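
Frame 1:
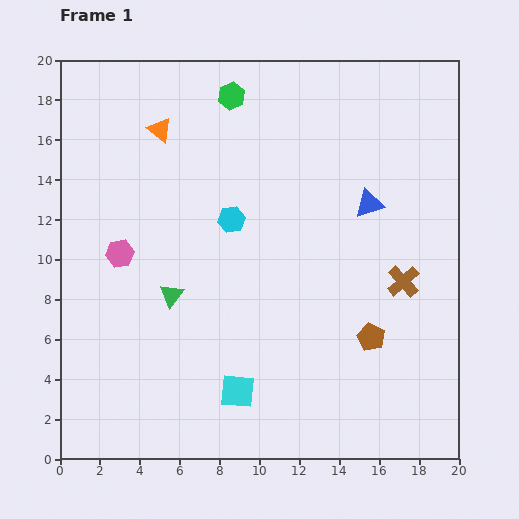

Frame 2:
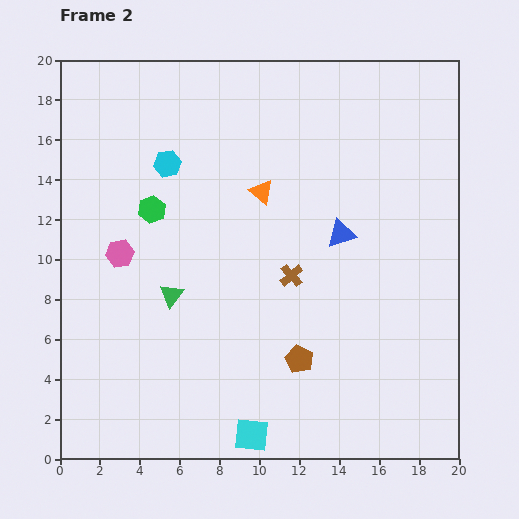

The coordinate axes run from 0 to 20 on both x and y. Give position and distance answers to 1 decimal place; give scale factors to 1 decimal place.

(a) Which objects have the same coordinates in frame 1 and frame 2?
the green triangle, the pink hexagon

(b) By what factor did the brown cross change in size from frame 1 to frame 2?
0.7×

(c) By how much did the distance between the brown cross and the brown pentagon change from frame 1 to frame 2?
+1.0

Distance in frame 1: 3.2. Distance in frame 2: 4.2.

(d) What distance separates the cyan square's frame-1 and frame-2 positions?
2.3

The cyan square moved from (8.9, 3.4) to (9.6, 1.2), a distance of √(0.7² + 2.2²) ≈ 2.3.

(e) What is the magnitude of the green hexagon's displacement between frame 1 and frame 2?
7.0

The green hexagon moved from (8.6, 18.2) to (4.6, 12.5), a distance of √(4.0² + 5.7²) ≈ 7.0.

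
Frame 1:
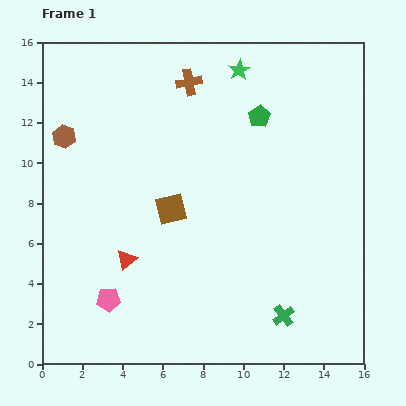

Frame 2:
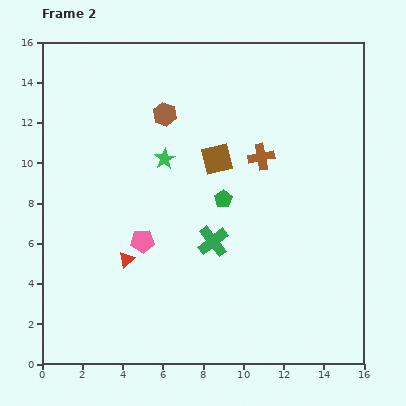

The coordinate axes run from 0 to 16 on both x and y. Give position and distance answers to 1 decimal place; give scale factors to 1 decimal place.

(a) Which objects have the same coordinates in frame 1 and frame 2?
the red triangle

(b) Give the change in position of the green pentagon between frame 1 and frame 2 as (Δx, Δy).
(-1.8, -4.1)

The green pentagon was at (10.8, 12.3) in frame 1 and (9.0, 8.2) in frame 2.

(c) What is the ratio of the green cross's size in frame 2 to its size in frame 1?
1.4×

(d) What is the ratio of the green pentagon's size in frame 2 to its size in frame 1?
0.8×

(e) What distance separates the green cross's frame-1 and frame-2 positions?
5.1

The green cross moved from (12.0, 2.4) to (8.5, 6.1), a distance of √(3.5² + 3.7²) ≈ 5.1.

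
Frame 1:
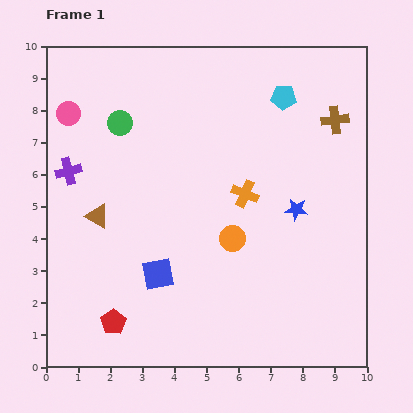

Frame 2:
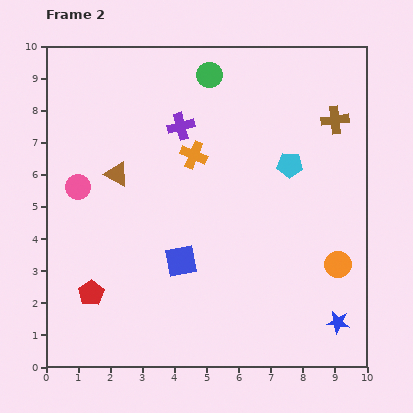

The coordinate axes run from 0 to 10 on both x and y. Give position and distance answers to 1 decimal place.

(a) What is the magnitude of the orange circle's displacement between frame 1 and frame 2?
3.4

The orange circle moved from (5.8, 4.0) to (9.1, 3.2), a distance of √(3.3² + 0.8²) ≈ 3.4.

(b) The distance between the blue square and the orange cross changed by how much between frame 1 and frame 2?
-0.4

Distance in frame 1: 3.7. Distance in frame 2: 3.3.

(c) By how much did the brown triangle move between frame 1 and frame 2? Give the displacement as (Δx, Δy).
(0.6, 1.3)

The brown triangle was at (1.6, 4.7) in frame 1 and (2.2, 6.0) in frame 2.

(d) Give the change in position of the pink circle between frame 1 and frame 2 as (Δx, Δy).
(0.3, -2.3)

The pink circle was at (0.7, 7.9) in frame 1 and (1.0, 5.6) in frame 2.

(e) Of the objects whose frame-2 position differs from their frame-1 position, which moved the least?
the blue square

(moved 0.8)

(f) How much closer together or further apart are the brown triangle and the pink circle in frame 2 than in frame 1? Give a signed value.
-2.0

Distance in frame 1: 3.3. Distance in frame 2: 1.3.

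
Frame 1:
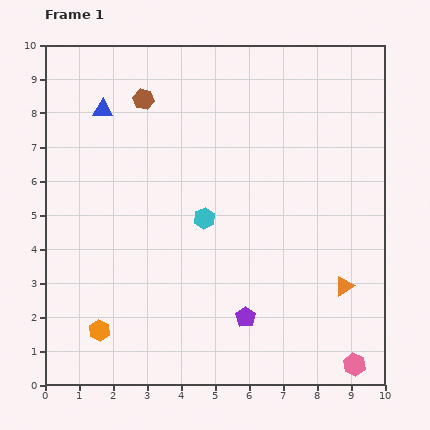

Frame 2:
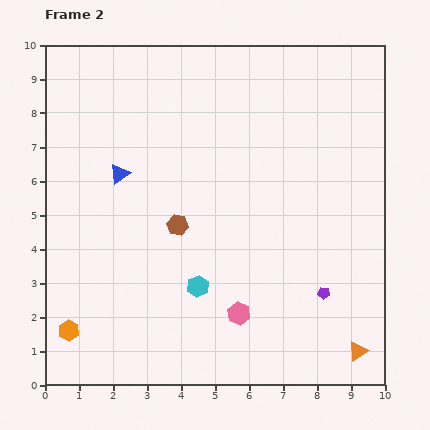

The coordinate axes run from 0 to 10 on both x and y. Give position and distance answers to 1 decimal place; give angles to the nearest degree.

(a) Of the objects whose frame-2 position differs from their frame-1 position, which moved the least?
the orange hexagon

(moved 0.9)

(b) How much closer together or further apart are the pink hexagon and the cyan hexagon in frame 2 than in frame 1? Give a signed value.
-4.8

Distance in frame 1: 6.2. Distance in frame 2: 1.4.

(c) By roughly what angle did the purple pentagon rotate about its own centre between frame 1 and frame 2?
28° counter-clockwise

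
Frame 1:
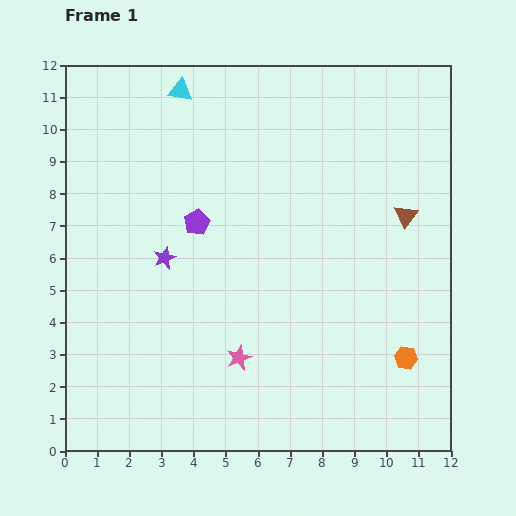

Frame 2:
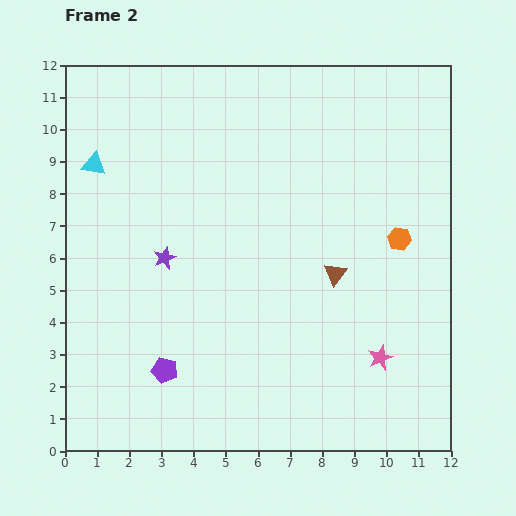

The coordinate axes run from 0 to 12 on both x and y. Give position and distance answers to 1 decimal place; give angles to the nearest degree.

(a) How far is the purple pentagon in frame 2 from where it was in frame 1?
4.7

The purple pentagon moved from (4.1, 7.1) to (3.1, 2.5), a distance of √(1.0² + 4.6²) ≈ 4.7.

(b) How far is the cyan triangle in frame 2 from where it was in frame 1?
3.5

The cyan triangle moved from (3.6, 11.2) to (0.9, 8.9), a distance of √(2.7² + 2.3²) ≈ 3.5.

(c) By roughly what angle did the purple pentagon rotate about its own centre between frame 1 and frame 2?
29° counter-clockwise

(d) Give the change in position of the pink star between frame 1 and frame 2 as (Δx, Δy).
(4.4, 0.0)

The pink star was at (5.4, 2.9) in frame 1 and (9.8, 2.9) in frame 2.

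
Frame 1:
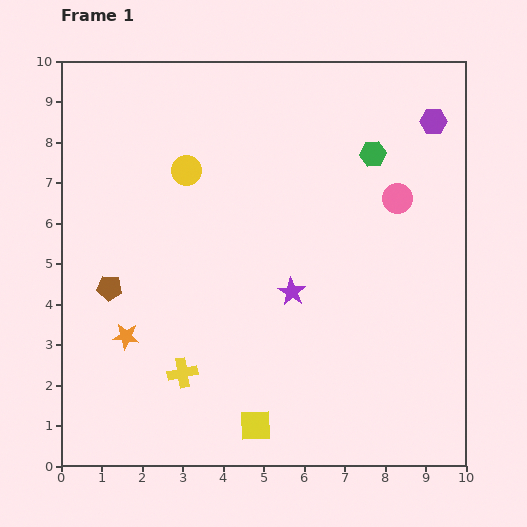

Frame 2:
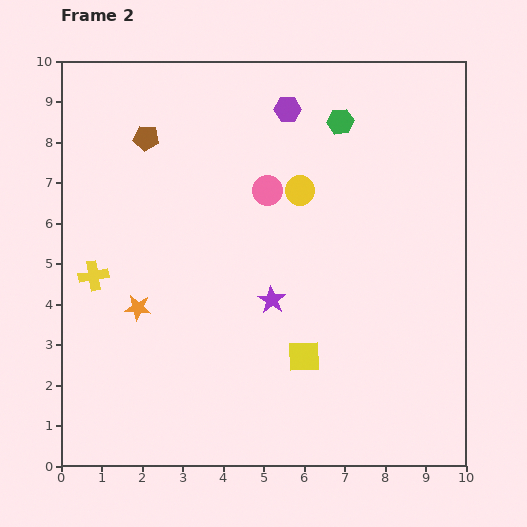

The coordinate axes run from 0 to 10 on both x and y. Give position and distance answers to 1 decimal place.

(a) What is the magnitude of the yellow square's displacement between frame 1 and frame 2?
2.1

The yellow square moved from (4.8, 1.0) to (6.0, 2.7), a distance of √(1.2² + 1.7²) ≈ 2.1.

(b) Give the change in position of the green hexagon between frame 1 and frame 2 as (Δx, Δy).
(-0.8, 0.8)

The green hexagon was at (7.7, 7.7) in frame 1 and (6.9, 8.5) in frame 2.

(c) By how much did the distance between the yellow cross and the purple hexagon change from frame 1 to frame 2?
-2.5

Distance in frame 1: 8.8. Distance in frame 2: 6.3.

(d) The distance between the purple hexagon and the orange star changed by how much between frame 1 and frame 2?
-3.2

Distance in frame 1: 9.3. Distance in frame 2: 6.1.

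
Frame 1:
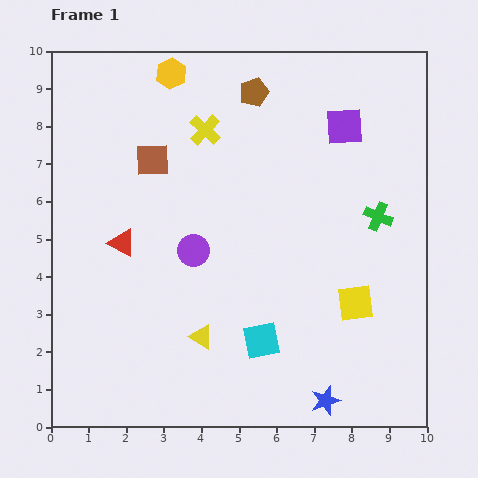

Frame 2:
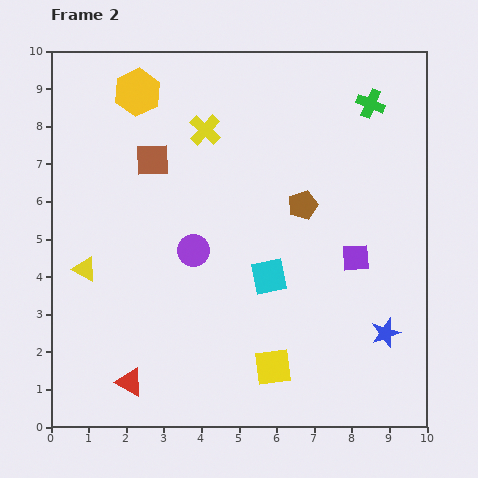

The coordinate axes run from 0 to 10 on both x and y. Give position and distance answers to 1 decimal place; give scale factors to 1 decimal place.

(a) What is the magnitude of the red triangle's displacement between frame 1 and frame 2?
3.7

The red triangle moved from (1.9, 4.9) to (2.1, 1.2), a distance of √(0.2² + 3.7²) ≈ 3.7.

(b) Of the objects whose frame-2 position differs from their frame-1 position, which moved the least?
the yellow hexagon

(moved 1.0)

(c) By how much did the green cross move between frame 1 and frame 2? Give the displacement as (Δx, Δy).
(-0.2, 3.0)

The green cross was at (8.7, 5.6) in frame 1 and (8.5, 8.6) in frame 2.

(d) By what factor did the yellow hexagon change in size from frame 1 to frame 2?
1.5×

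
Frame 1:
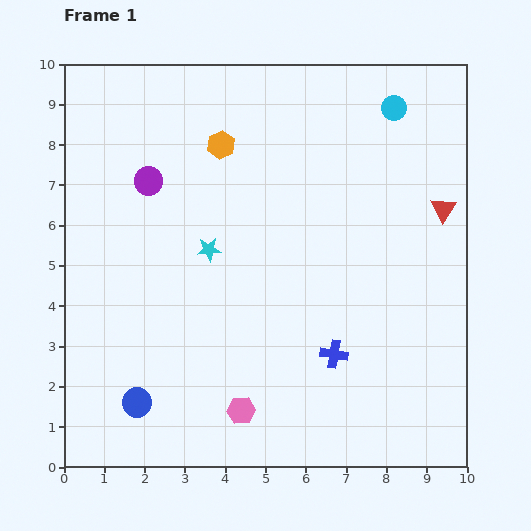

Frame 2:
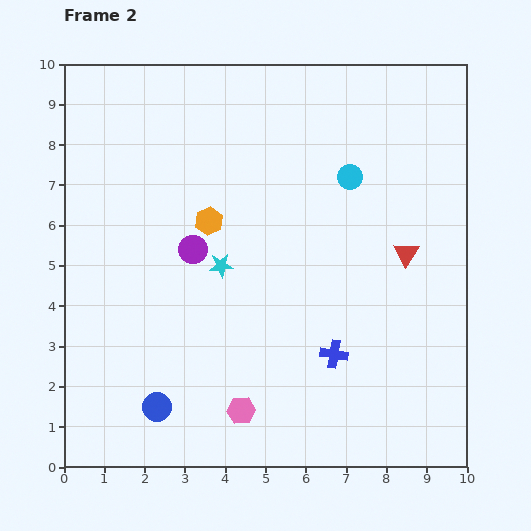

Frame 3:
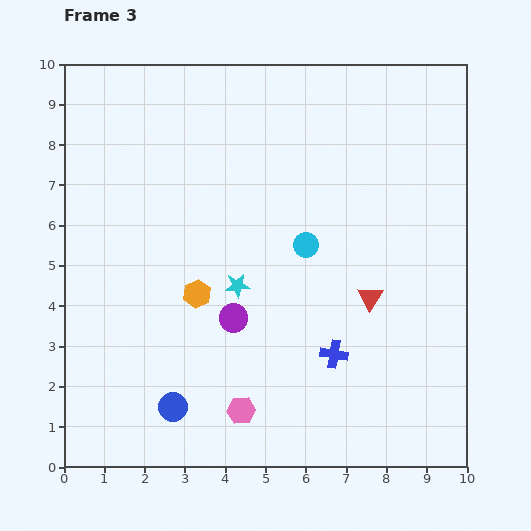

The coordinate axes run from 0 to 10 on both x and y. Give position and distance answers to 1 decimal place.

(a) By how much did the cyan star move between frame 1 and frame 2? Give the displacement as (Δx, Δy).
(0.3, -0.4)

The cyan star was at (3.6, 5.4) in frame 1 and (3.9, 5.0) in frame 2.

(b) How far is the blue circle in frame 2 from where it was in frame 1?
0.5

The blue circle moved from (1.8, 1.6) to (2.3, 1.5), a distance of √(0.5² + 0.1²) ≈ 0.5.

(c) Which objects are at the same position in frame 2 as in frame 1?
the blue cross, the pink hexagon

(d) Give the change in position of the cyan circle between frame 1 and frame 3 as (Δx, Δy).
(-2.2, -3.4)

The cyan circle was at (8.2, 8.9) in frame 1 and (6.0, 5.5) in frame 3.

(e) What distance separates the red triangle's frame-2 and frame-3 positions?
1.4

The red triangle moved from (8.5, 5.3) to (7.6, 4.2), a distance of √(0.9² + 1.1²) ≈ 1.4.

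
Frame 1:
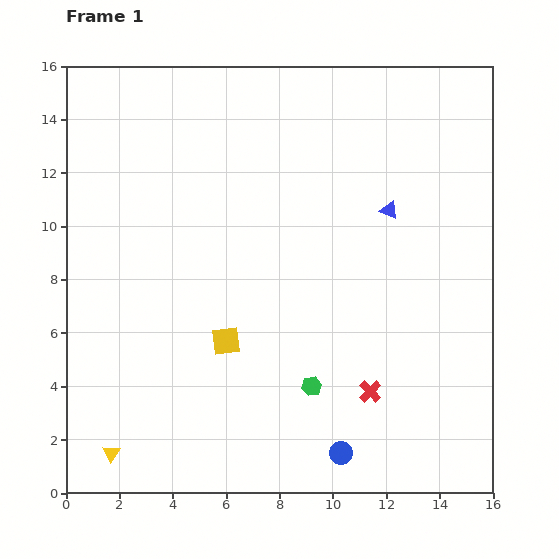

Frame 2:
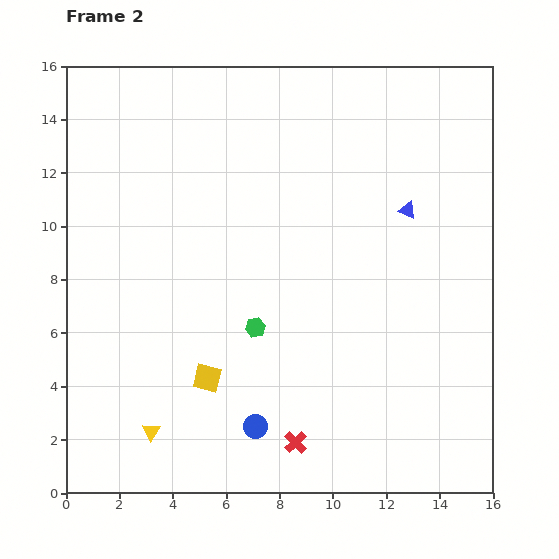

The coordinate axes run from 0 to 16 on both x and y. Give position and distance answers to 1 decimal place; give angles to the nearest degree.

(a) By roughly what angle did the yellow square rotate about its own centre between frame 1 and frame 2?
21° clockwise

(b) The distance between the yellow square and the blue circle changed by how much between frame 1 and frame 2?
-3.5

Distance in frame 1: 6.0. Distance in frame 2: 2.5.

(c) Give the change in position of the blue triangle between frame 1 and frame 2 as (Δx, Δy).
(0.7, 0.0)

The blue triangle was at (12.1, 10.6) in frame 1 and (12.8, 10.6) in frame 2.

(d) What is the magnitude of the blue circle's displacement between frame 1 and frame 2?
3.4

The blue circle moved from (10.3, 1.5) to (7.1, 2.5), a distance of √(3.2² + 1.0²) ≈ 3.4.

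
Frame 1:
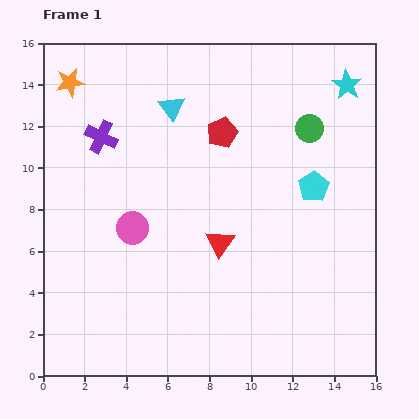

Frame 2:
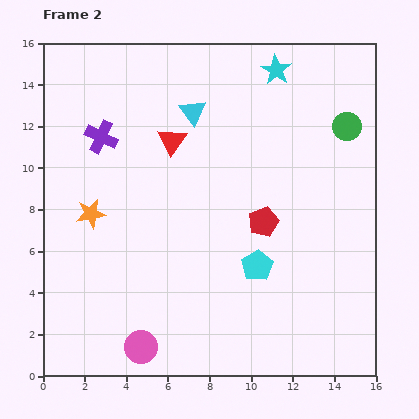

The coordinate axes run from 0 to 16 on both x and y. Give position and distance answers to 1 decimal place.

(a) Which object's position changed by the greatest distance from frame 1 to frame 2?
the orange star

(moved 6.4; next 5.7)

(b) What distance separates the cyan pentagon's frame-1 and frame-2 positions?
4.7

The cyan pentagon moved from (13.0, 9.1) to (10.3, 5.3), a distance of √(2.7² + 3.8²) ≈ 4.7.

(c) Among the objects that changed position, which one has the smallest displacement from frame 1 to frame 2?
the cyan triangle

(moved 1.0)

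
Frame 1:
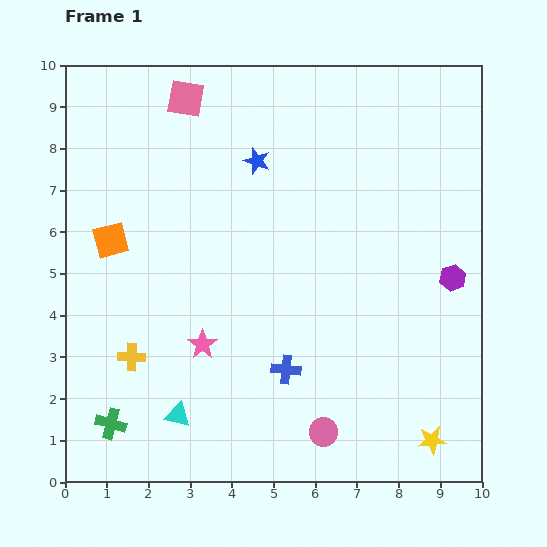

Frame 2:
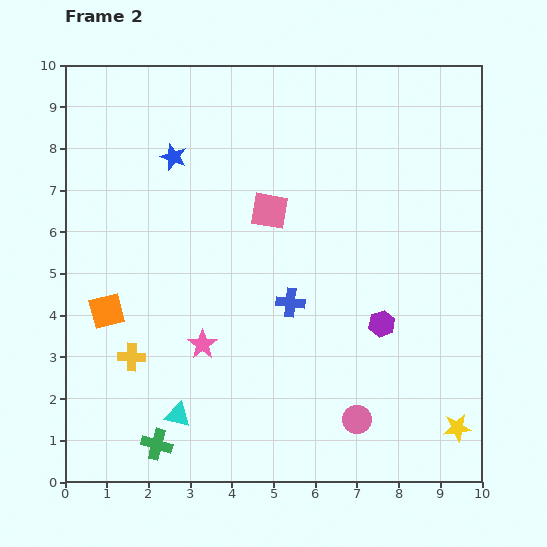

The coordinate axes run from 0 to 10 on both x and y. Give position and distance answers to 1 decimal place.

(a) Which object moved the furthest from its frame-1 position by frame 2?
the pink square

(moved 3.4; next 2.0)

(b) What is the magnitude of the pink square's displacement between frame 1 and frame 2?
3.4

The pink square moved from (2.9, 9.2) to (4.9, 6.5), a distance of √(2.0² + 2.7²) ≈ 3.4.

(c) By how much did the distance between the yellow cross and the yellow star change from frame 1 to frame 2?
+0.5

Distance in frame 1: 7.5. Distance in frame 2: 8.0.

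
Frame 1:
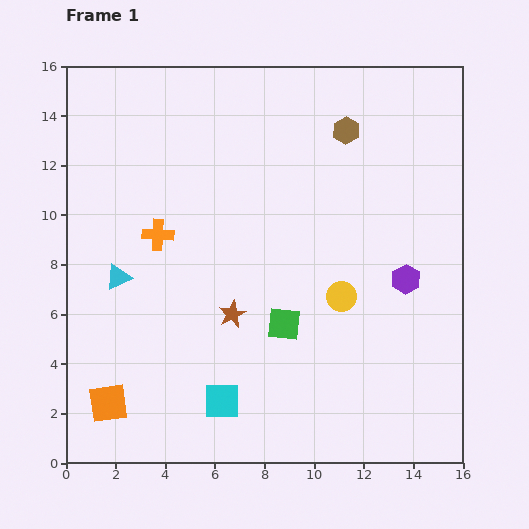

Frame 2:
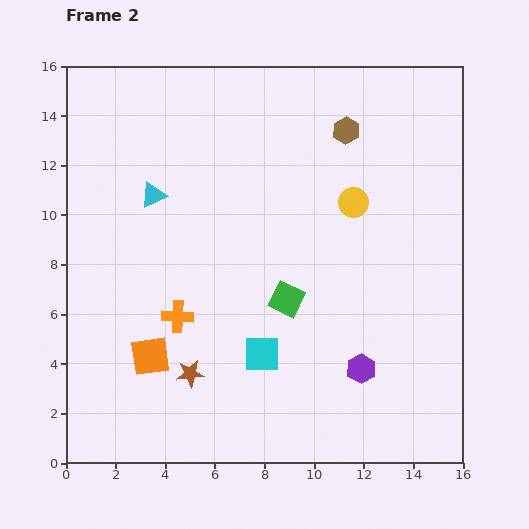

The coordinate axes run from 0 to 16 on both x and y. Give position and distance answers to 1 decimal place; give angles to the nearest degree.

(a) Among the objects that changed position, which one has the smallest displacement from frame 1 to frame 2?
the green square

(moved 1.0)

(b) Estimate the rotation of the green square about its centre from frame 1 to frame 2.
20° clockwise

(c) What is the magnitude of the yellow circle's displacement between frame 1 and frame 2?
3.8

The yellow circle moved from (11.1, 6.7) to (11.6, 10.5), a distance of √(0.5² + 3.8²) ≈ 3.8.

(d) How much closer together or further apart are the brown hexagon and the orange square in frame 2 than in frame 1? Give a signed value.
-2.5

Distance in frame 1: 14.6. Distance in frame 2: 12.1.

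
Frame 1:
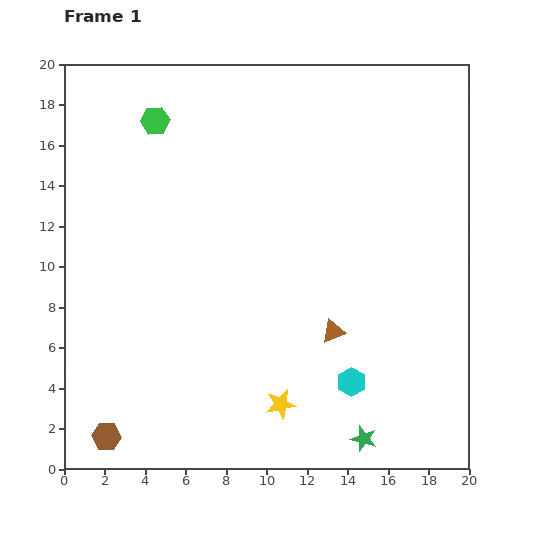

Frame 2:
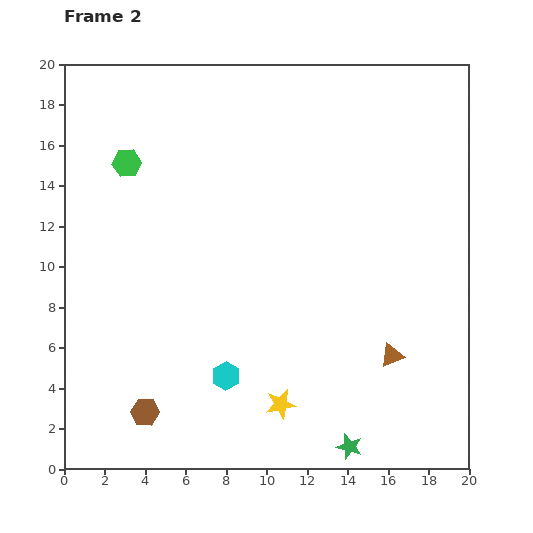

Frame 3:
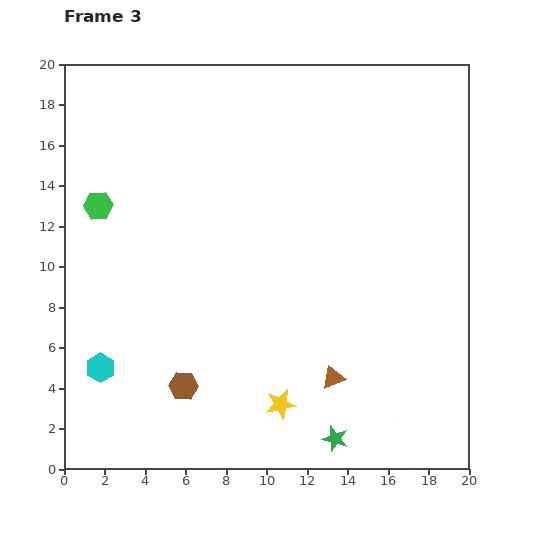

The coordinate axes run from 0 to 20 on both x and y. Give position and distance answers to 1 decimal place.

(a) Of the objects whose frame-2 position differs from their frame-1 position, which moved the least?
the green star

(moved 0.8)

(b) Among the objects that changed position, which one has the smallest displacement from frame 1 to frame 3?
the green star

(moved 1.4)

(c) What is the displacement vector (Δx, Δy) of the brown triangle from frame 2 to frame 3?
(-2.9, -1.1)

The brown triangle was at (16.2, 5.6) in frame 2 and (13.3, 4.5) in frame 3.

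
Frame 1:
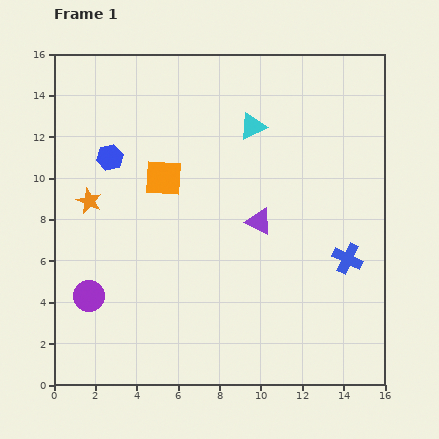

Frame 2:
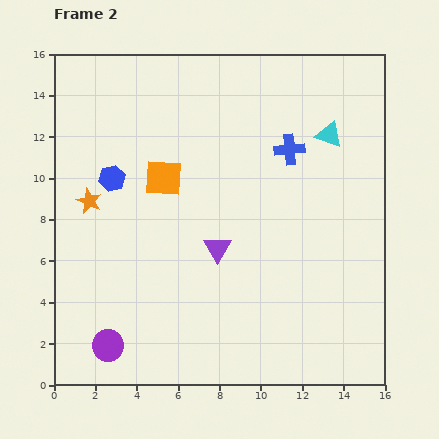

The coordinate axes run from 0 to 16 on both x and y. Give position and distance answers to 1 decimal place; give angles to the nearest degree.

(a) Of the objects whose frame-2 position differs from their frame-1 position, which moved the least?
the blue hexagon

(moved 1.0)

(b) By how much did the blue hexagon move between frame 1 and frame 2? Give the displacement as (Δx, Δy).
(0.1, -1.0)

The blue hexagon was at (2.7, 11.0) in frame 1 and (2.8, 10.0) in frame 2.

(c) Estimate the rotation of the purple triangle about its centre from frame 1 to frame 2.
33° clockwise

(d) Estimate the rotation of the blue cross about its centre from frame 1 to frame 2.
32° counter-clockwise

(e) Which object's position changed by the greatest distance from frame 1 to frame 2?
the blue cross

(moved 6.0; next 3.7)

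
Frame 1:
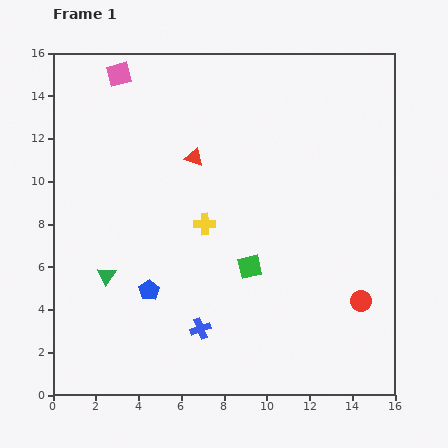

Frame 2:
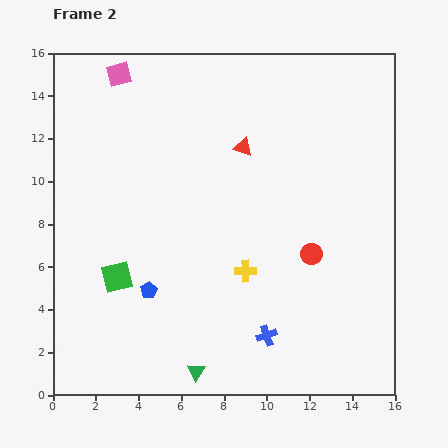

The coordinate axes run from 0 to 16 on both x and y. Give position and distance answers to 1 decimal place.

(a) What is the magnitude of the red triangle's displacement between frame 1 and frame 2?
2.4

The red triangle moved from (6.6, 11.1) to (8.9, 11.6), a distance of √(2.3² + 0.5²) ≈ 2.4.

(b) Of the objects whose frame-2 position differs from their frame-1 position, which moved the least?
the red triangle

(moved 2.4)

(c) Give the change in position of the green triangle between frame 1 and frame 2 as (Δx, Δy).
(4.2, -4.5)

The green triangle was at (2.5, 5.6) in frame 1 and (6.7, 1.1) in frame 2.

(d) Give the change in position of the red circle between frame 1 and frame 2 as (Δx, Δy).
(-2.3, 2.2)

The red circle was at (14.4, 4.4) in frame 1 and (12.1, 6.6) in frame 2.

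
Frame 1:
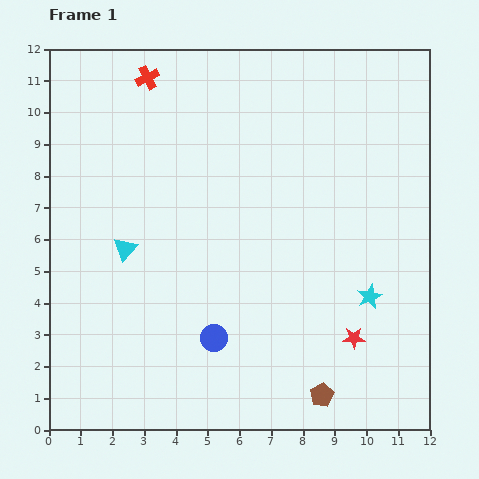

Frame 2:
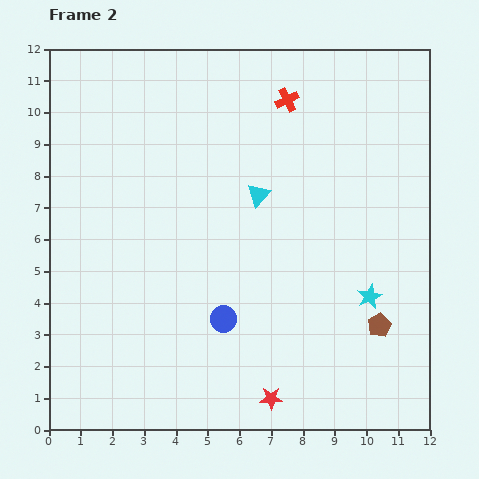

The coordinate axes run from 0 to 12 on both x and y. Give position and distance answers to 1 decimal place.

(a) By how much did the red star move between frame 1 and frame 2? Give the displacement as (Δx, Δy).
(-2.6, -1.9)

The red star was at (9.6, 2.9) in frame 1 and (7.0, 1.0) in frame 2.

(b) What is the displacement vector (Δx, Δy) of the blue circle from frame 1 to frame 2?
(0.3, 0.6)

The blue circle was at (5.2, 2.9) in frame 1 and (5.5, 3.5) in frame 2.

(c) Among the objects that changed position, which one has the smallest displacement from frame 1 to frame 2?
the blue circle

(moved 0.7)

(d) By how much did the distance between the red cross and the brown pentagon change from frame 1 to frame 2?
-3.7

Distance in frame 1: 11.4. Distance in frame 2: 7.7.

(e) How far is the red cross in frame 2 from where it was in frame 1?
4.5

The red cross moved from (3.1, 11.1) to (7.5, 10.4), a distance of √(4.4² + 0.7²) ≈ 4.5.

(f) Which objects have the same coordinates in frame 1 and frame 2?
the cyan star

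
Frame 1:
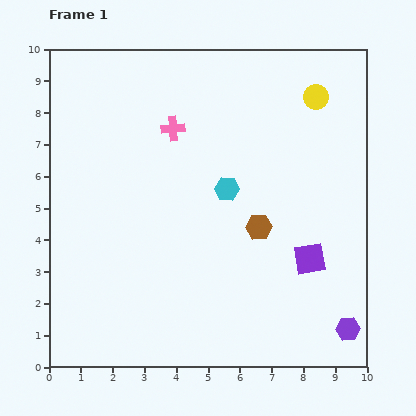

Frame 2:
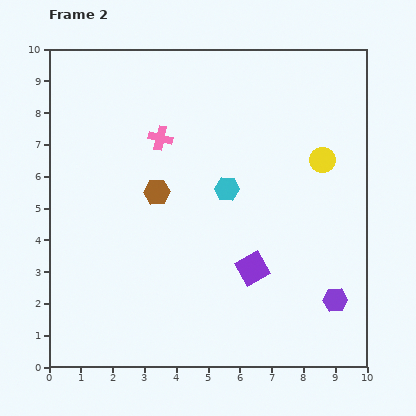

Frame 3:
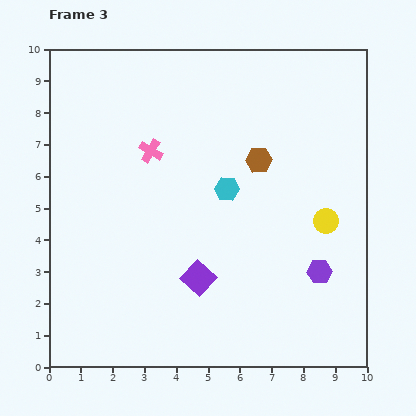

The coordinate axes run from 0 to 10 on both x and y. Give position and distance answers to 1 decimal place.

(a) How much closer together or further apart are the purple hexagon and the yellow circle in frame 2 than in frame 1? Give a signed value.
-3.0

Distance in frame 1: 7.4. Distance in frame 2: 4.4.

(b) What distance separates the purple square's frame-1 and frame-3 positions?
3.6

The purple square moved from (8.2, 3.4) to (4.7, 2.8), a distance of √(3.5² + 0.6²) ≈ 3.6.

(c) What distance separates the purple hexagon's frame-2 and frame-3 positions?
1.0

The purple hexagon moved from (9.0, 2.1) to (8.5, 3.0), a distance of √(0.5² + 0.9²) ≈ 1.0.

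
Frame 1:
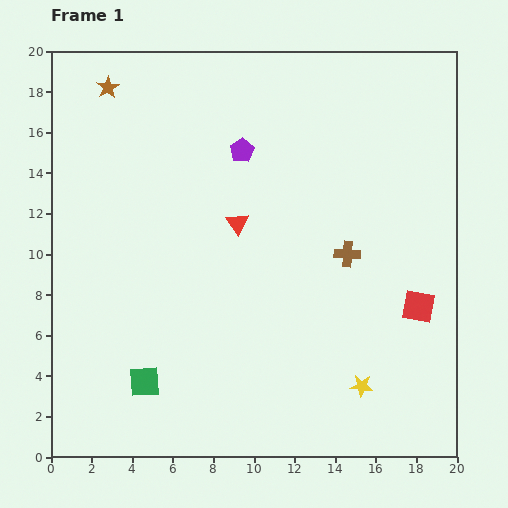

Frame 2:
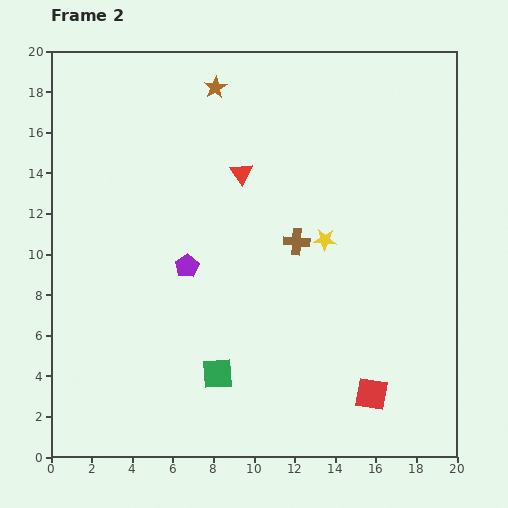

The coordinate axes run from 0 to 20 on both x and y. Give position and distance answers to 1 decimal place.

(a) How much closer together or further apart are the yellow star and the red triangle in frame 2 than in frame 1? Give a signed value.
-4.8

Distance in frame 1: 10.1. Distance in frame 2: 5.3.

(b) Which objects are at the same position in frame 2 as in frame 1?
none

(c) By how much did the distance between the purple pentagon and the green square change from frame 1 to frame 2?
-6.9

Distance in frame 1: 12.4. Distance in frame 2: 5.5.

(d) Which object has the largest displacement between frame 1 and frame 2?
the yellow star

(moved 7.4; next 6.3)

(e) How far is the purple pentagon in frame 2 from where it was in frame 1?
6.3

The purple pentagon moved from (9.4, 15.1) to (6.7, 9.4), a distance of √(2.7² + 5.7²) ≈ 6.3.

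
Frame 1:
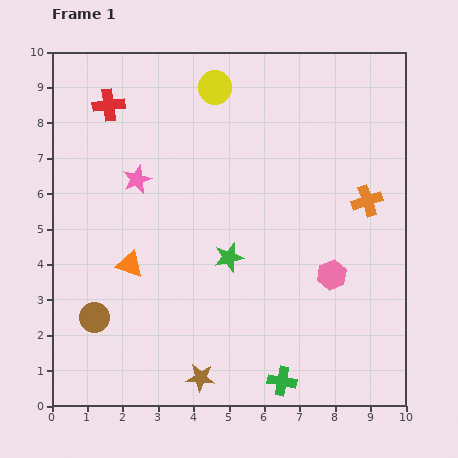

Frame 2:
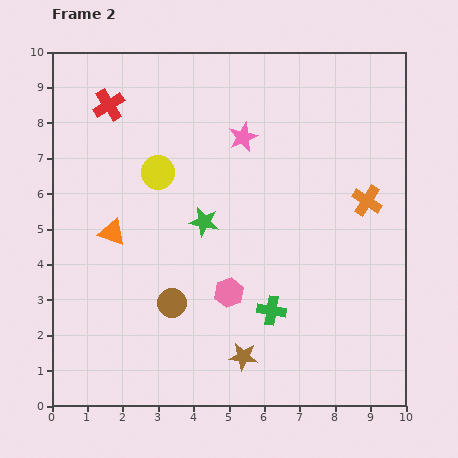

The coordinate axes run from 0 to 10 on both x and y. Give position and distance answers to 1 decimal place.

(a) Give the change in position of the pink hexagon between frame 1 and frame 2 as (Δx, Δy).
(-2.9, -0.5)

The pink hexagon was at (7.9, 3.7) in frame 1 and (5.0, 3.2) in frame 2.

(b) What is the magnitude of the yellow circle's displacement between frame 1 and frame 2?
2.9

The yellow circle moved from (4.6, 9.0) to (3.0, 6.6), a distance of √(1.6² + 2.4²) ≈ 2.9.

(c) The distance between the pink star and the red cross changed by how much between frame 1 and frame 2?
+1.7

Distance in frame 1: 2.2. Distance in frame 2: 3.9.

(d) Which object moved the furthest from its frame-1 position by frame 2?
the pink star

(moved 3.2; next 2.9)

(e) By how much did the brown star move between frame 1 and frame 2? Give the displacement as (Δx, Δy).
(1.2, 0.6)

The brown star was at (4.2, 0.8) in frame 1 and (5.4, 1.4) in frame 2.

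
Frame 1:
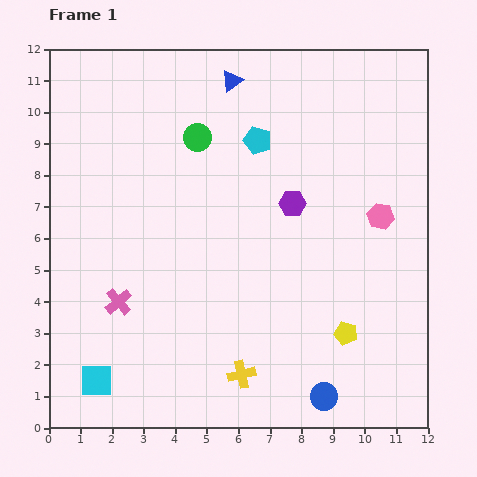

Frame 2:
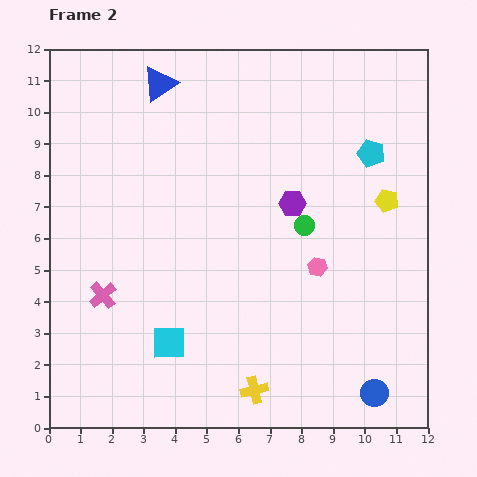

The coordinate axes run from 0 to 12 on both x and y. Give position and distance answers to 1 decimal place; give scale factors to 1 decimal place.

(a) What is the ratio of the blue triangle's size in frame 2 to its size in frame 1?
1.6×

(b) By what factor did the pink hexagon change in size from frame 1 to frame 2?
0.7×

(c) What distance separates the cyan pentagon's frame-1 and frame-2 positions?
3.6

The cyan pentagon moved from (6.6, 9.1) to (10.2, 8.7), a distance of √(3.6² + 0.4²) ≈ 3.6.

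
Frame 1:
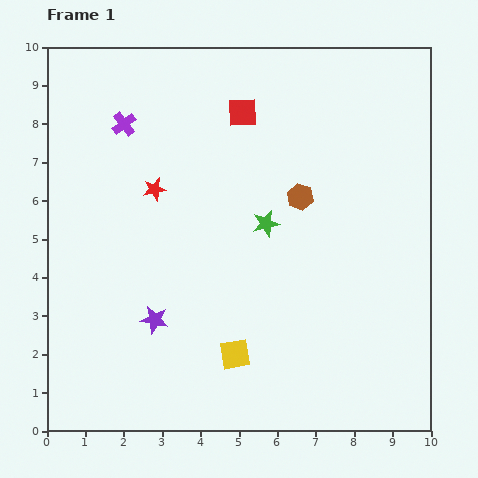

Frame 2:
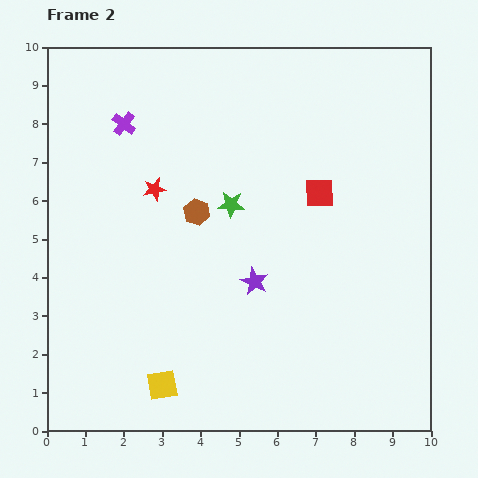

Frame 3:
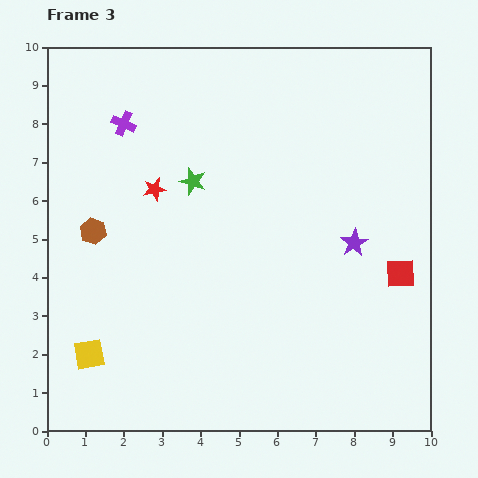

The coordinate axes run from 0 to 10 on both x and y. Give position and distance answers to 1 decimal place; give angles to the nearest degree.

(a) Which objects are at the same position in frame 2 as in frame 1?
the purple cross, the red star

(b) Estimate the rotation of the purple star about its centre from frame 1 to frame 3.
31° clockwise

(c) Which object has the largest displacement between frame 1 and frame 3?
the red square

(moved 5.9; next 5.6)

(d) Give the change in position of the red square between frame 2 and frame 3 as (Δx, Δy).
(2.1, -2.1)

The red square was at (7.1, 6.2) in frame 2 and (9.2, 4.1) in frame 3.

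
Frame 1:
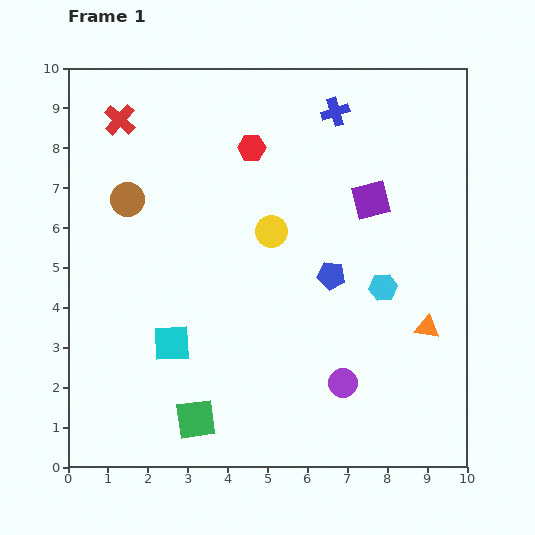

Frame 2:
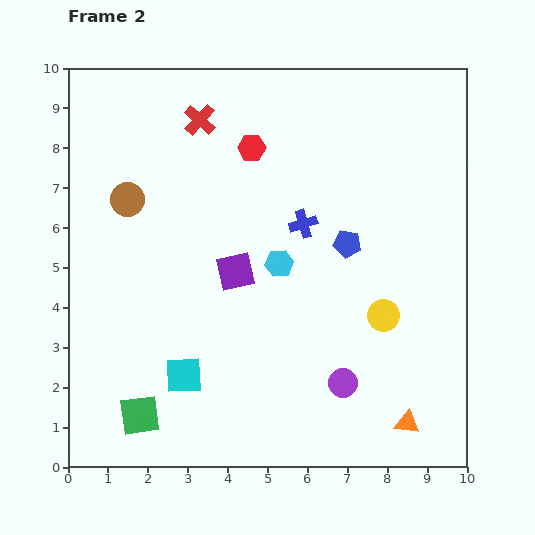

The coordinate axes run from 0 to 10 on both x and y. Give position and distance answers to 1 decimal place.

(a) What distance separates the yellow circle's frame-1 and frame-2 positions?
3.5

The yellow circle moved from (5.1, 5.9) to (7.9, 3.8), a distance of √(2.8² + 2.1²) ≈ 3.5.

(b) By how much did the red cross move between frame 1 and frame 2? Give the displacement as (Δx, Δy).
(2.0, 0.0)

The red cross was at (1.3, 8.7) in frame 1 and (3.3, 8.7) in frame 2.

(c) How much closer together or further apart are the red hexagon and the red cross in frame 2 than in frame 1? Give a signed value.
-1.9

Distance in frame 1: 3.4. Distance in frame 2: 1.5.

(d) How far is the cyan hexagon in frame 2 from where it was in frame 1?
2.7

The cyan hexagon moved from (7.9, 4.5) to (5.3, 5.1), a distance of √(2.6² + 0.6²) ≈ 2.7.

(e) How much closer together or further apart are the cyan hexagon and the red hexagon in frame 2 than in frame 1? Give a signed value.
-1.8

Distance in frame 1: 4.8. Distance in frame 2: 3.0.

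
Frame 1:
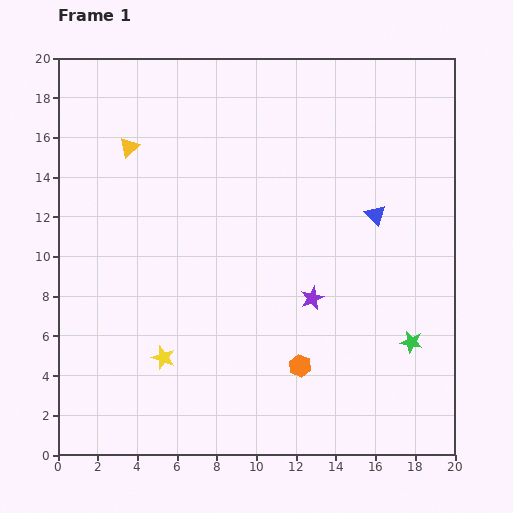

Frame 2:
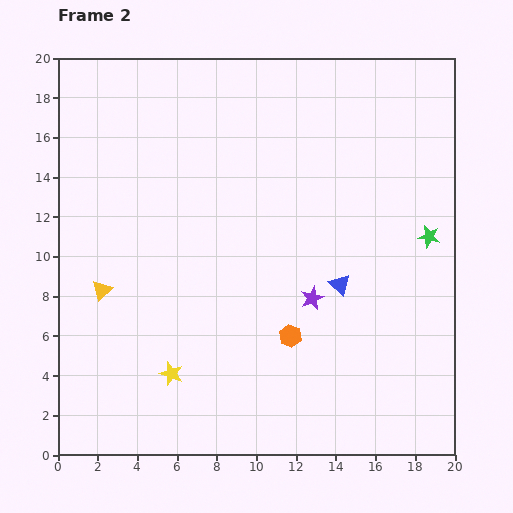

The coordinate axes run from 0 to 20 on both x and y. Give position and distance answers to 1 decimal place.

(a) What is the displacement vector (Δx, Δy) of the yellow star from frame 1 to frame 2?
(0.4, -0.8)

The yellow star was at (5.3, 4.9) in frame 1 and (5.7, 4.1) in frame 2.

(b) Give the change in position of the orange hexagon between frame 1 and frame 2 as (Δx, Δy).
(-0.5, 1.5)

The orange hexagon was at (12.2, 4.5) in frame 1 and (11.7, 6.0) in frame 2.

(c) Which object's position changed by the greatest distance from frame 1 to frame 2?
the yellow triangle

(moved 7.3; next 5.4)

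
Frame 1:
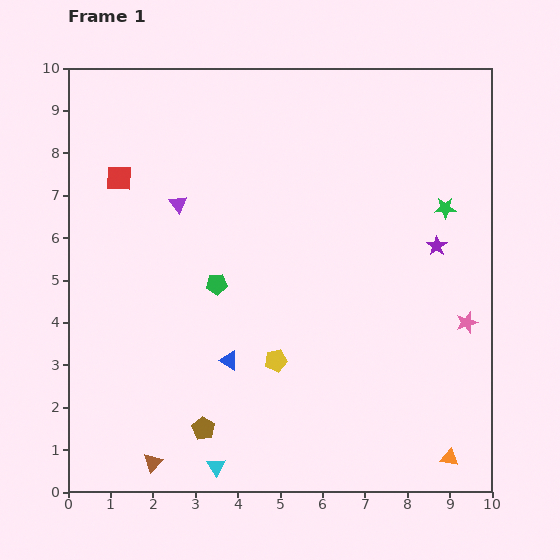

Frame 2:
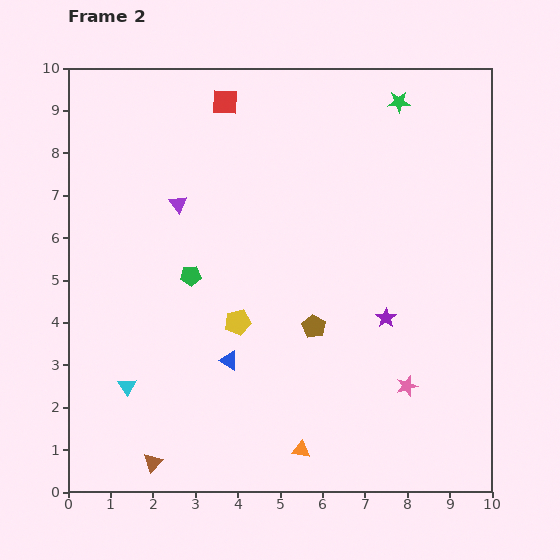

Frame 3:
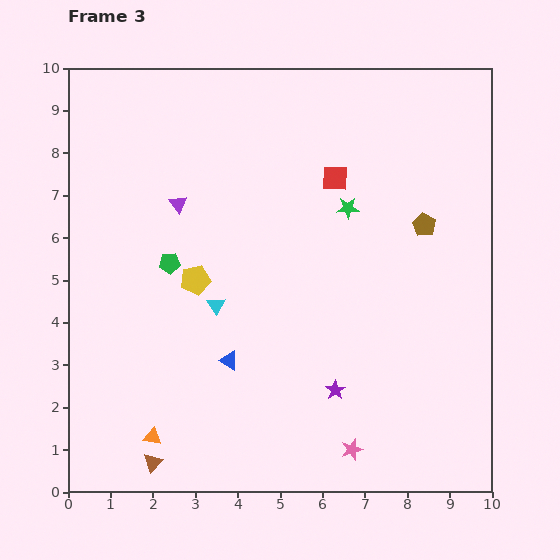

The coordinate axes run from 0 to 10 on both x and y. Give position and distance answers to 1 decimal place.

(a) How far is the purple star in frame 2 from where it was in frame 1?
2.1

The purple star moved from (8.7, 5.8) to (7.5, 4.1), a distance of √(1.2² + 1.7²) ≈ 2.1.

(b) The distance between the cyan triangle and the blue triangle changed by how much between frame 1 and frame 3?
-1.2

Distance in frame 1: 2.5. Distance in frame 3: 1.3.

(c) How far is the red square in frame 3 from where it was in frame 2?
3.2

The red square moved from (3.7, 9.2) to (6.3, 7.4), a distance of √(2.6² + 1.8²) ≈ 3.2.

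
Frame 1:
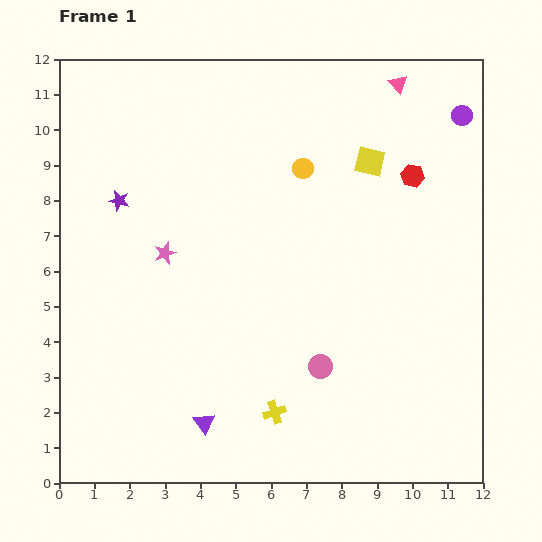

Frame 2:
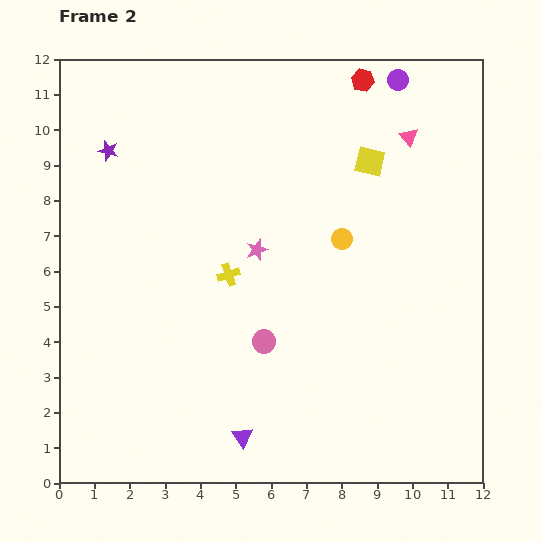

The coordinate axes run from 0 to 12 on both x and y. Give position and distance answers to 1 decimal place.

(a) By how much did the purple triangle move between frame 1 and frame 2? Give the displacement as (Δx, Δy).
(1.1, -0.4)

The purple triangle was at (4.1, 1.7) in frame 1 and (5.2, 1.3) in frame 2.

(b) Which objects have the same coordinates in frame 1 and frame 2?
the yellow square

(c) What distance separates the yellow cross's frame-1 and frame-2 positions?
4.1

The yellow cross moved from (6.1, 2.0) to (4.8, 5.9), a distance of √(1.3² + 3.9²) ≈ 4.1.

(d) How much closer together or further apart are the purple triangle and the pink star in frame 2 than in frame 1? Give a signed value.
+0.4

Distance in frame 1: 4.9. Distance in frame 2: 5.3.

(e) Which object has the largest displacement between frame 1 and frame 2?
the yellow cross

(moved 4.1; next 3.0)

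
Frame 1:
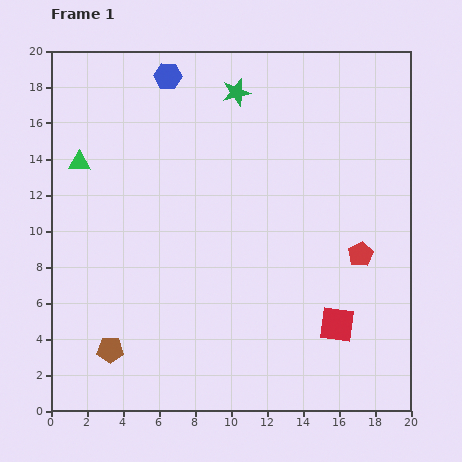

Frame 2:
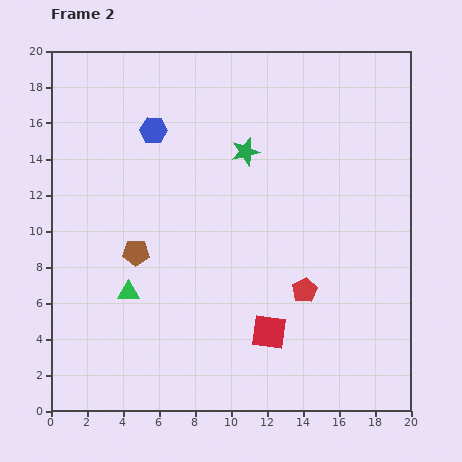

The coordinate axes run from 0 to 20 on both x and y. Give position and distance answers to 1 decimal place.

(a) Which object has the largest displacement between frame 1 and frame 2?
the green triangle

(moved 7.7; next 5.6)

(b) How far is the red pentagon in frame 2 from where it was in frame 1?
3.7

The red pentagon moved from (17.2, 8.7) to (14.1, 6.7), a distance of √(3.1² + 2.0²) ≈ 3.7.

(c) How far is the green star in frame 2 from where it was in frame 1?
3.3

The green star moved from (10.3, 17.7) to (10.8, 14.4), a distance of √(0.5² + 3.3²) ≈ 3.3.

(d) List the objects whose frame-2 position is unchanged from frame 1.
none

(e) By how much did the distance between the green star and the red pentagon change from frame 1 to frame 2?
-2.9

Distance in frame 1: 11.3. Distance in frame 2: 8.4.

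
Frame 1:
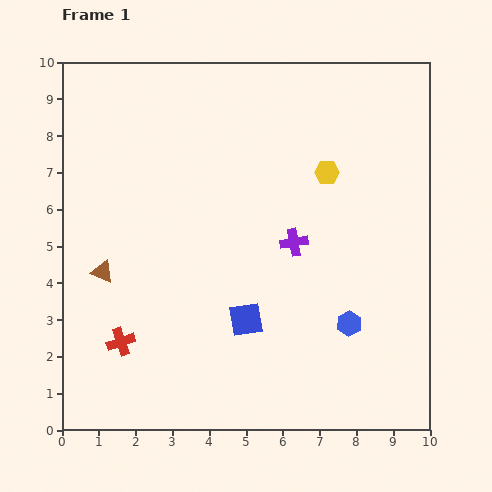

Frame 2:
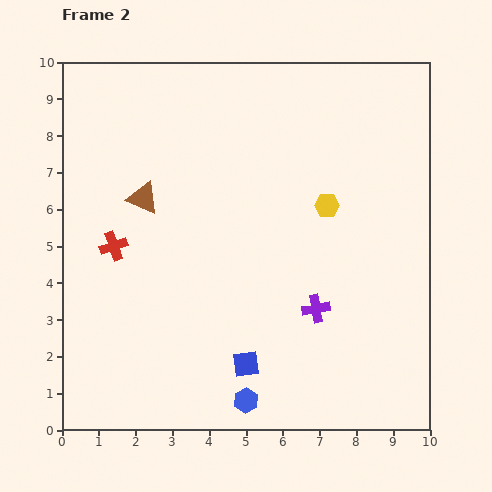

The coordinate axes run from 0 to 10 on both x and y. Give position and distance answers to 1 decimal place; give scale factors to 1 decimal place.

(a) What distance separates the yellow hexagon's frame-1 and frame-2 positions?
0.9

The yellow hexagon moved from (7.2, 7.0) to (7.2, 6.1), a distance of √(0.0² + 0.9²) ≈ 0.9.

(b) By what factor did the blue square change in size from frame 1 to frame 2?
0.8×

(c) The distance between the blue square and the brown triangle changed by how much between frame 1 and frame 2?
+1.2

Distance in frame 1: 4.1. Distance in frame 2: 5.3.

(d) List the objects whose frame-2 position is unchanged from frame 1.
none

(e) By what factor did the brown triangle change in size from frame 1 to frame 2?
1.4×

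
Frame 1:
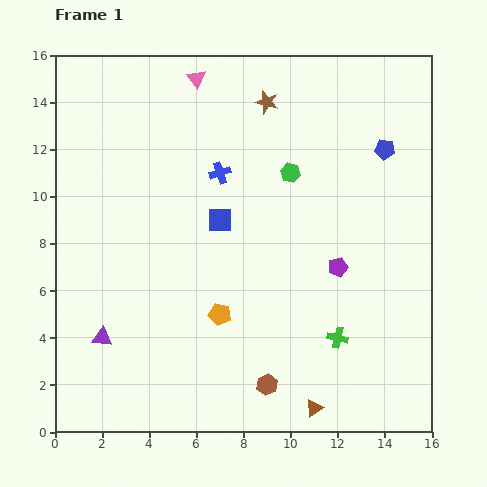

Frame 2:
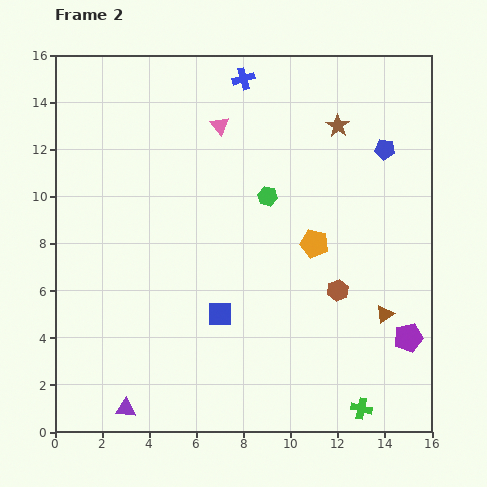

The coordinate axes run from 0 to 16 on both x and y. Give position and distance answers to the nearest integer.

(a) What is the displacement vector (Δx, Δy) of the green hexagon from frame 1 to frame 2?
(-1, -1)

The green hexagon was at (10, 11) in frame 1 and (9, 10) in frame 2.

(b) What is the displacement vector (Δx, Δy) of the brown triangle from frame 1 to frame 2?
(3, 4)

The brown triangle was at (11, 1) in frame 1 and (14, 5) in frame 2.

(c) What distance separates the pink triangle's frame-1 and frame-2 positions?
2

The pink triangle moved from (6, 15) to (7, 13), a distance of √(1² + 2²) ≈ 2.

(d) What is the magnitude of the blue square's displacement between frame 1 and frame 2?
4

The blue square moved from (7, 9) to (7, 5), a distance of √(0² + 4²) ≈ 4.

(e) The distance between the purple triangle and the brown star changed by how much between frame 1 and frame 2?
+3

Distance in frame 1: 12. Distance in frame 2: 15.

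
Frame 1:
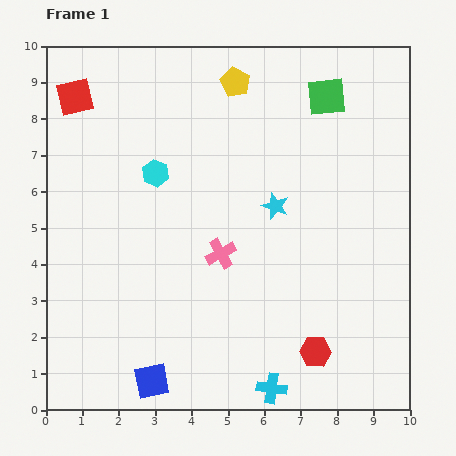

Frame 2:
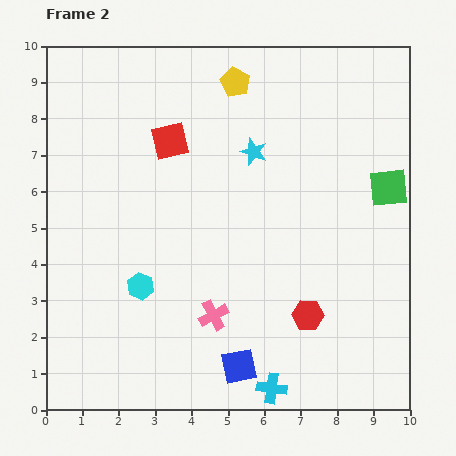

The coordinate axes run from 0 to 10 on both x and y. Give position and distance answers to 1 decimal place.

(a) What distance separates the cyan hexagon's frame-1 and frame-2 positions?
3.1

The cyan hexagon moved from (3.0, 6.5) to (2.6, 3.4), a distance of √(0.4² + 3.1²) ≈ 3.1.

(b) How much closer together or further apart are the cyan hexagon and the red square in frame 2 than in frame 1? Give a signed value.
+1.1

Distance in frame 1: 3.0. Distance in frame 2: 4.1.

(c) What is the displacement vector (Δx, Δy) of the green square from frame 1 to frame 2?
(1.7, -2.5)

The green square was at (7.7, 8.6) in frame 1 and (9.4, 6.1) in frame 2.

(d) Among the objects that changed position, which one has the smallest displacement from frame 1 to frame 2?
the red hexagon

(moved 1.0)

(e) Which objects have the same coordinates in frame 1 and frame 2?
the yellow pentagon, the cyan cross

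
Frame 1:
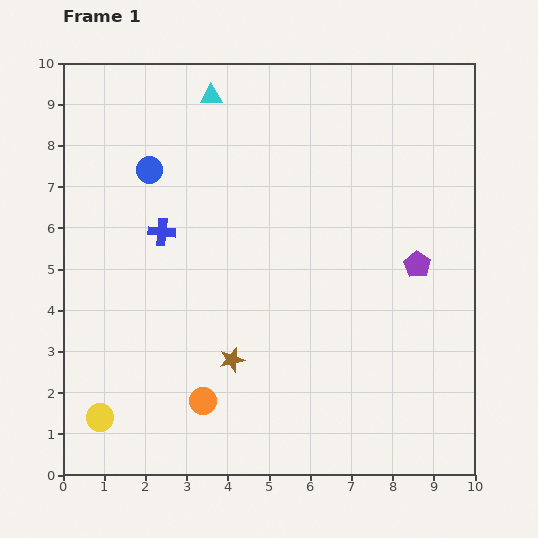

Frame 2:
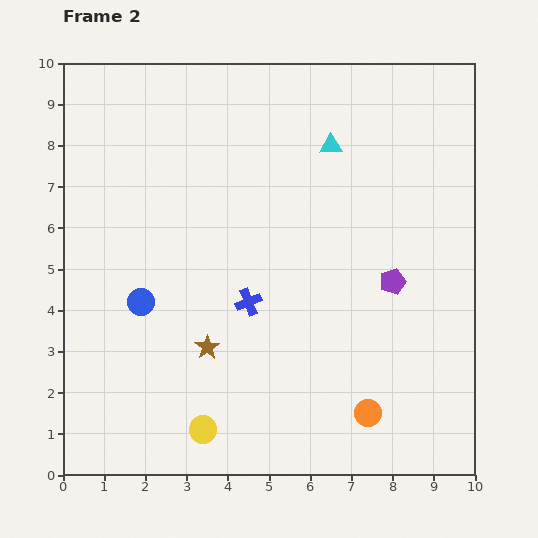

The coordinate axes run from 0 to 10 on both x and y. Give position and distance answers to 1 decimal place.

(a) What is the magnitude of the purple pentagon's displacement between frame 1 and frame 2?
0.7

The purple pentagon moved from (8.6, 5.1) to (8.0, 4.7), a distance of √(0.6² + 0.4²) ≈ 0.7.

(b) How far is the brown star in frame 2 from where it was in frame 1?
0.7

The brown star moved from (4.1, 2.8) to (3.5, 3.1), a distance of √(0.6² + 0.3²) ≈ 0.7.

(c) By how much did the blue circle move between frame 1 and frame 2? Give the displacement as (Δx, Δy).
(-0.2, -3.2)

The blue circle was at (2.1, 7.4) in frame 1 and (1.9, 4.2) in frame 2.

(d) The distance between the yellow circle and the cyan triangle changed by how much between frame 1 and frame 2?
-0.7

Distance in frame 1: 8.3. Distance in frame 2: 7.6.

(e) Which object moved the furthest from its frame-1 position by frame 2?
the orange circle

(moved 4.0; next 3.2)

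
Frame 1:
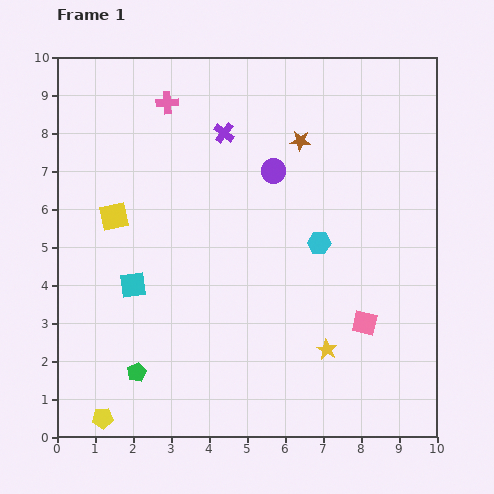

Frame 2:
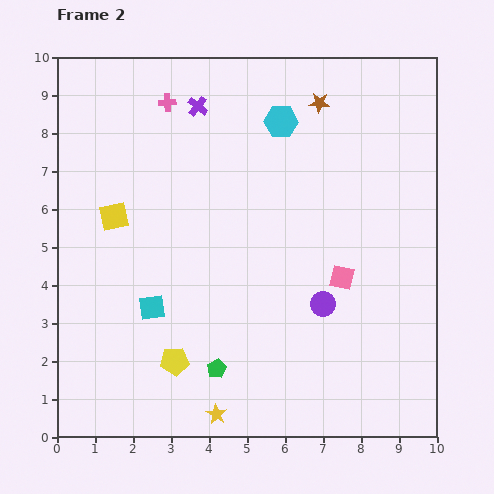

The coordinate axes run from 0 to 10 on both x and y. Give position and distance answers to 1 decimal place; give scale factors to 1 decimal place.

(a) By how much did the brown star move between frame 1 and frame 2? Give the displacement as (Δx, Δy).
(0.5, 1.0)

The brown star was at (6.4, 7.8) in frame 1 and (6.9, 8.8) in frame 2.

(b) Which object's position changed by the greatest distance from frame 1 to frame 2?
the purple circle

(moved 3.7; next 3.4)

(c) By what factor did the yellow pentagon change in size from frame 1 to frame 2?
1.3×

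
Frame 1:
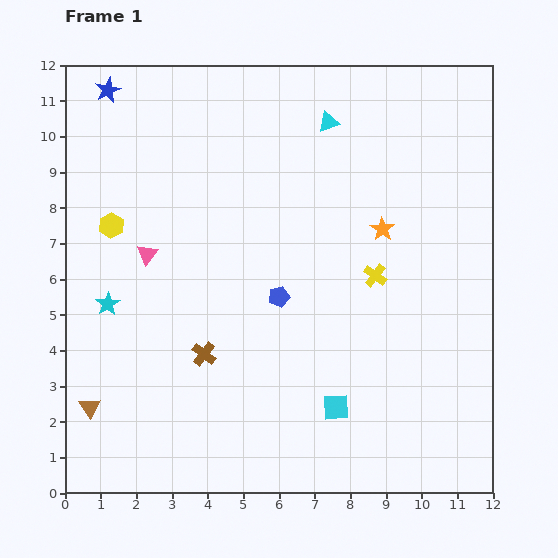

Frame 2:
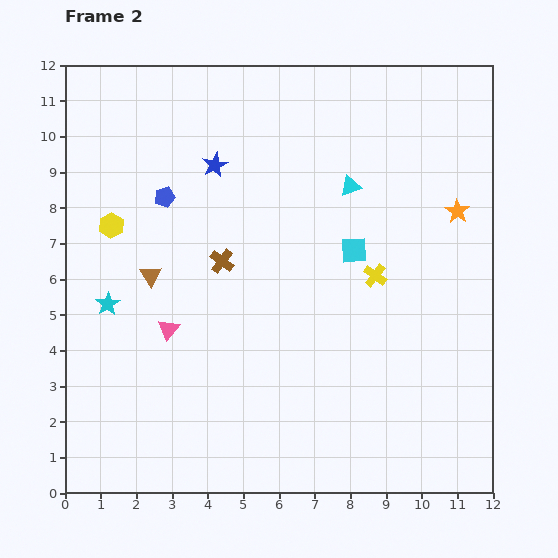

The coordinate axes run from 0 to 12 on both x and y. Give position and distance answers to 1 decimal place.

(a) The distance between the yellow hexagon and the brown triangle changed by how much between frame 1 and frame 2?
-3.3

Distance in frame 1: 5.1. Distance in frame 2: 1.8.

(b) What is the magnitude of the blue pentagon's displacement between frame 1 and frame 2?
4.3

The blue pentagon moved from (6.0, 5.5) to (2.8, 8.3), a distance of √(3.2² + 2.8²) ≈ 4.3.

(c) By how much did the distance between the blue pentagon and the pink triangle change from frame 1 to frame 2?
-0.2

Distance in frame 1: 3.9. Distance in frame 2: 3.7.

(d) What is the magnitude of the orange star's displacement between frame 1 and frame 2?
2.2

The orange star moved from (8.9, 7.4) to (11.0, 7.9), a distance of √(2.1² + 0.5²) ≈ 2.2.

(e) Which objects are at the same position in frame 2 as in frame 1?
the yellow cross, the yellow hexagon, the cyan star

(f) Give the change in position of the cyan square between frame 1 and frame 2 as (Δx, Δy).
(0.5, 4.4)

The cyan square was at (7.6, 2.4) in frame 1 and (8.1, 6.8) in frame 2.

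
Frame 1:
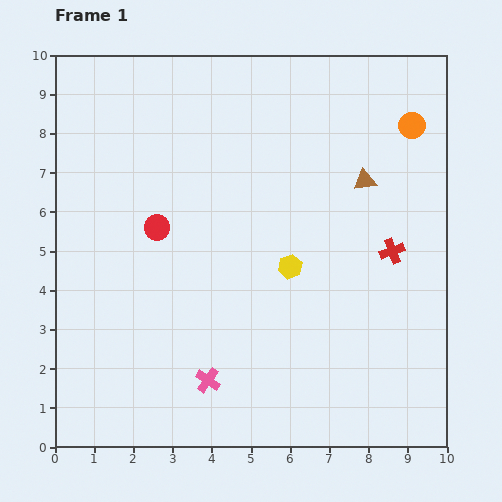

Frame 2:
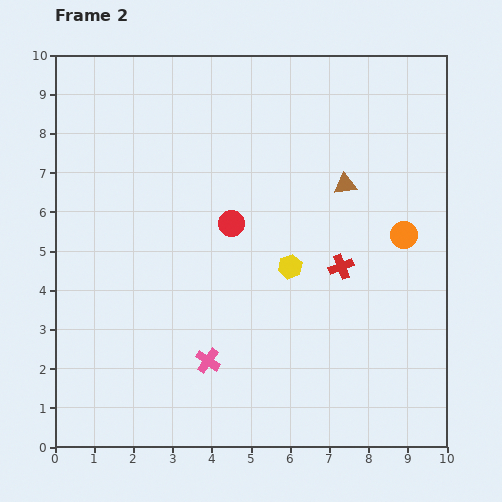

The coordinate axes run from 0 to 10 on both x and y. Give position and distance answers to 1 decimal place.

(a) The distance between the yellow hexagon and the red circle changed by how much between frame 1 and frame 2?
-1.6

Distance in frame 1: 3.5. Distance in frame 2: 1.9.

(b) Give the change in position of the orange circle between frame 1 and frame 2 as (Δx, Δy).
(-0.2, -2.8)

The orange circle was at (9.1, 8.2) in frame 1 and (8.9, 5.4) in frame 2.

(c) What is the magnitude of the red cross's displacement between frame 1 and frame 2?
1.4

The red cross moved from (8.6, 5.0) to (7.3, 4.6), a distance of √(1.3² + 0.4²) ≈ 1.4.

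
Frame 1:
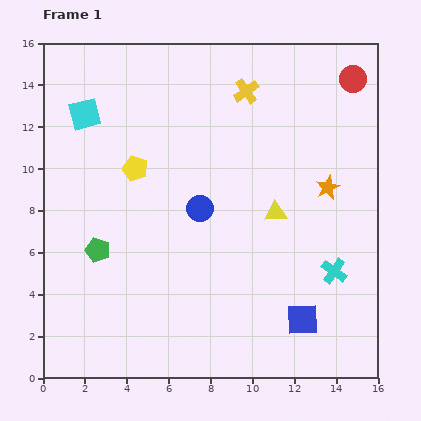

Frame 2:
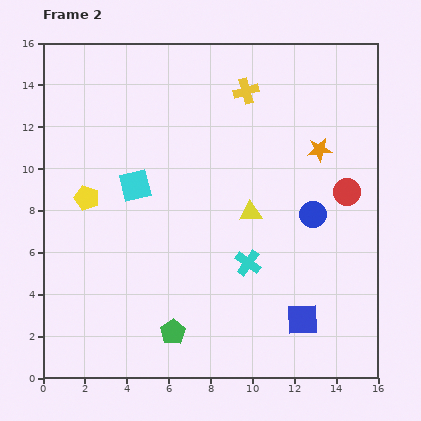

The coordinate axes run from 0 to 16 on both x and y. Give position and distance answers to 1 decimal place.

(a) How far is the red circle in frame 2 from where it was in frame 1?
5.4

The red circle moved from (14.8, 14.3) to (14.5, 8.9), a distance of √(0.3² + 5.4²) ≈ 5.4.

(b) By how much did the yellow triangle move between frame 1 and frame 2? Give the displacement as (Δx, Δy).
(-1.2, 0.0)

The yellow triangle was at (11.1, 7.9) in frame 1 and (9.9, 7.9) in frame 2.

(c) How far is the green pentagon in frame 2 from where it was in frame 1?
5.3

The green pentagon moved from (2.6, 6.1) to (6.2, 2.2), a distance of √(3.6² + 3.9²) ≈ 5.3.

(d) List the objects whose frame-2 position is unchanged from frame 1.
the blue square, the yellow cross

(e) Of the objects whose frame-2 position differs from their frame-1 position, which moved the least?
the yellow triangle

(moved 1.2)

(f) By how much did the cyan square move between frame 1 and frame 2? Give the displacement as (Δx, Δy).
(2.4, -3.4)

The cyan square was at (2.0, 12.6) in frame 1 and (4.4, 9.2) in frame 2.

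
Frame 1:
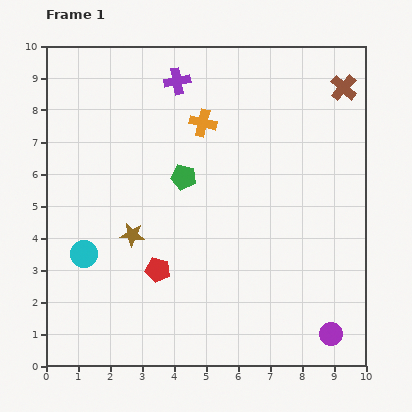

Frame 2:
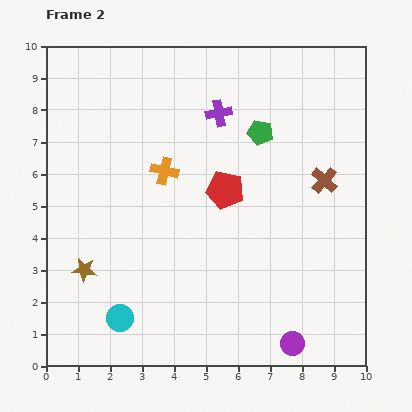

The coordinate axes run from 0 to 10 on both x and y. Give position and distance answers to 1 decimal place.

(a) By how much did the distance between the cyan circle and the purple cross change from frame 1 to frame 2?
+1.0

Distance in frame 1: 6.1. Distance in frame 2: 7.1.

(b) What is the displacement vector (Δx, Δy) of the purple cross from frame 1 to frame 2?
(1.3, -1.0)

The purple cross was at (4.1, 8.9) in frame 1 and (5.4, 7.9) in frame 2.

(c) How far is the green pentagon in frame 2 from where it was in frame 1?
2.8

The green pentagon moved from (4.3, 5.9) to (6.7, 7.3), a distance of √(2.4² + 1.4²) ≈ 2.8.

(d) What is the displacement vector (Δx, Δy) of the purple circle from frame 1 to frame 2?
(-1.2, -0.3)

The purple circle was at (8.9, 1.0) in frame 1 and (7.7, 0.7) in frame 2.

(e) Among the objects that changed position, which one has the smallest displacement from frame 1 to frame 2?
the purple circle

(moved 1.2)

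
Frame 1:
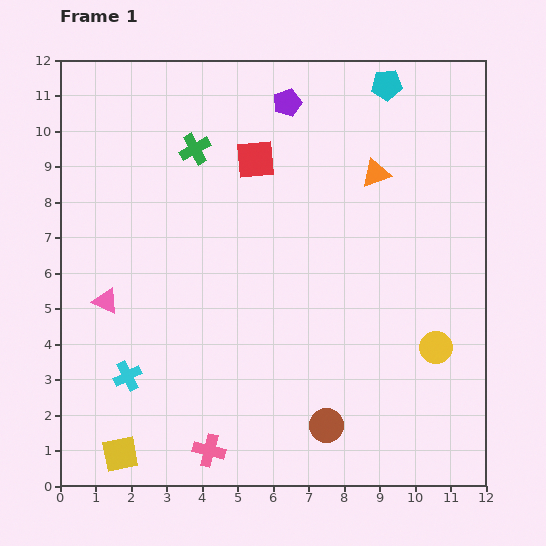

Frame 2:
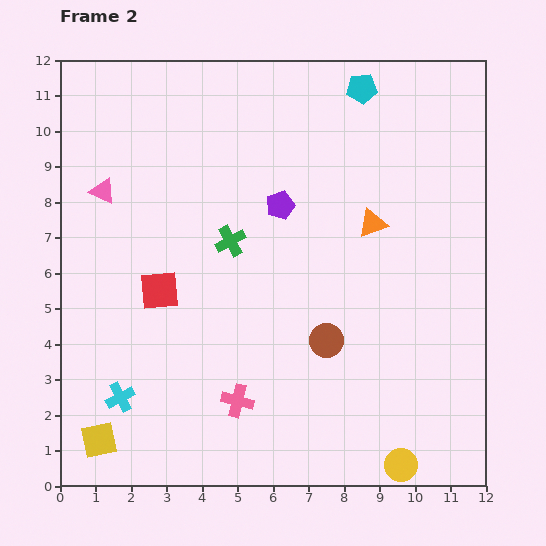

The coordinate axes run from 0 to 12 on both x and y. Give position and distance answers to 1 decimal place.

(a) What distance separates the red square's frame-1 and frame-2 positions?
4.6

The red square moved from (5.5, 9.2) to (2.8, 5.5), a distance of √(2.7² + 3.7²) ≈ 4.6.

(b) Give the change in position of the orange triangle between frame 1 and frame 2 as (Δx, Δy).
(-0.1, -1.4)

The orange triangle was at (8.9, 8.8) in frame 1 and (8.8, 7.4) in frame 2.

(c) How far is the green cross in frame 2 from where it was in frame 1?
2.8

The green cross moved from (3.8, 9.5) to (4.8, 6.9), a distance of √(1.0² + 2.6²) ≈ 2.8.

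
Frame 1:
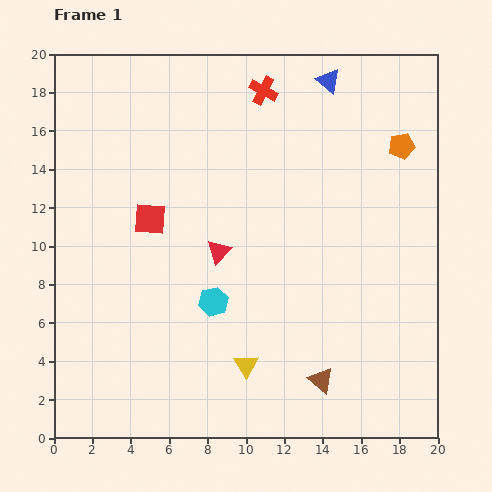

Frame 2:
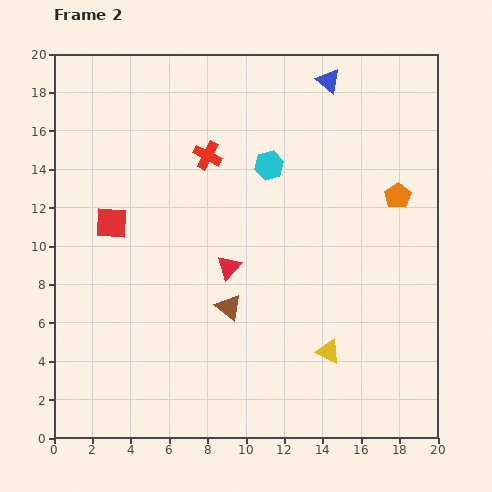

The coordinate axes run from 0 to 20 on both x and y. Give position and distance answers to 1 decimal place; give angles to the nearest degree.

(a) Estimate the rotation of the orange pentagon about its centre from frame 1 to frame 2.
21° counter-clockwise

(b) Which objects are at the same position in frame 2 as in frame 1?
the blue triangle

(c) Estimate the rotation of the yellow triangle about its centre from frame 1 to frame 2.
34° counter-clockwise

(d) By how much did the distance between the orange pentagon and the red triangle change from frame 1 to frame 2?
-1.5

Distance in frame 1: 11.0. Distance in frame 2: 9.5.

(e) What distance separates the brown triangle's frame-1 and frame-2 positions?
6.1

The brown triangle moved from (13.9, 3.0) to (9.1, 6.8), a distance of √(4.8² + 3.8²) ≈ 6.1.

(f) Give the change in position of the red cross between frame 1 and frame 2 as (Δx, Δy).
(-2.9, -3.4)

The red cross was at (10.9, 18.1) in frame 1 and (8.0, 14.7) in frame 2.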